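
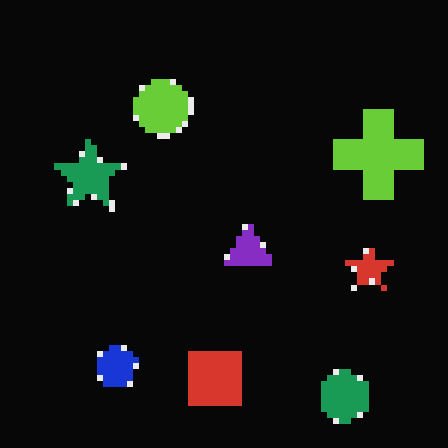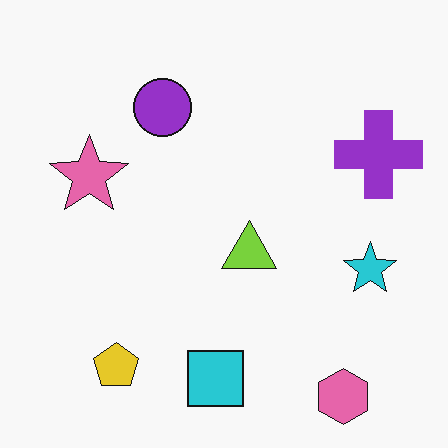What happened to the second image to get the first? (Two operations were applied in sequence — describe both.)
Pixelated into visible square blocks, then color-inverted (negative).

Shapes are reduced to large square blocks; fine edges and outlines are lost — a downscale-then-upscale (mosaic) effect. The light background has become dark and every shape's color is its complement — a photographic negative.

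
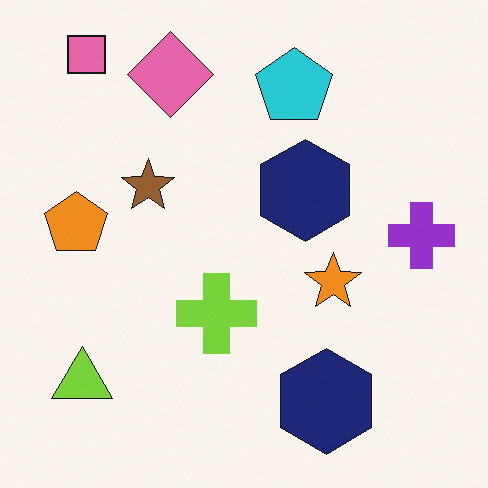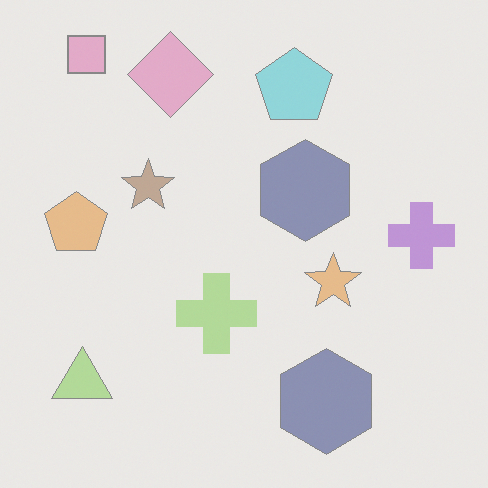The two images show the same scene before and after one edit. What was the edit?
It was given much lower contrast.

Tones are pushed toward mid-grey across the whole image — a global contrast change.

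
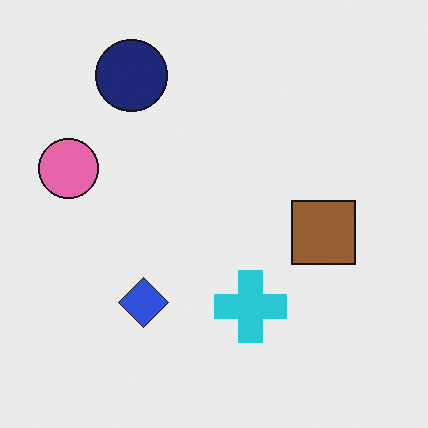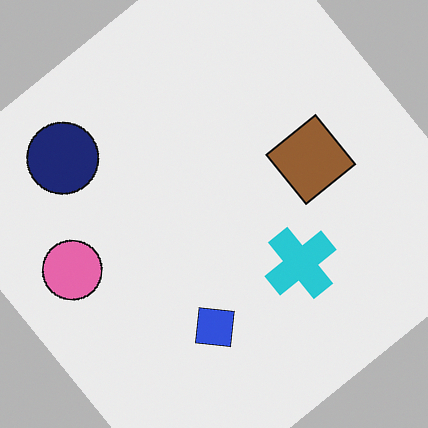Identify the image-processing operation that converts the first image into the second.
It was rotated counter-clockwise by a large amount — several tens of degrees.

Every shape is tilted by the same angle and the image corners show triangular fill wedges — a whole-image rotation by a non-right angle.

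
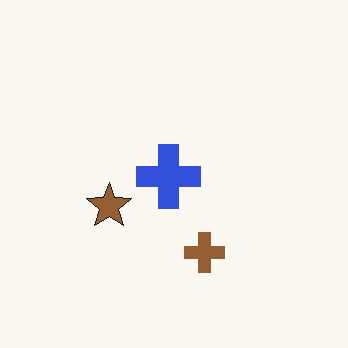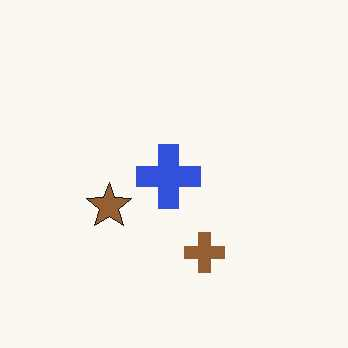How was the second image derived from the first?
The second image is the first given moderate JPEG compression.

Blocky 8×8 compression artifacts appear around shape edges and the flat background shows ringing — characteristic JPEG degradation.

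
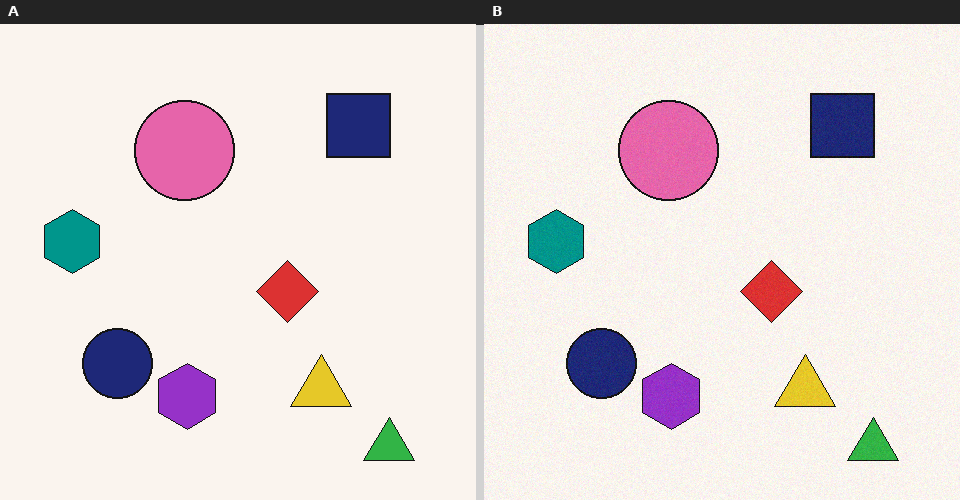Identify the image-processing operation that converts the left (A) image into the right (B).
The right (B) image is the left (A) degraded with subtle gaussian noise.

Random speckle covers the whole image, including the flat background.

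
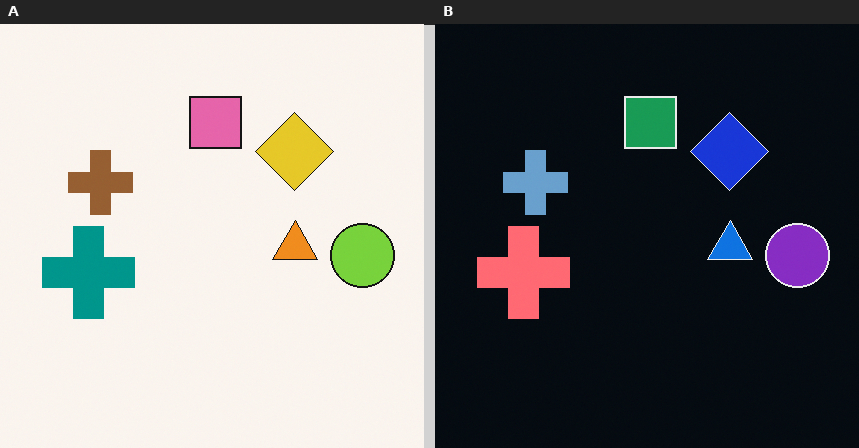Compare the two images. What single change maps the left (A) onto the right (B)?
The right (B) image is the left (A) color-inverted (negative).

The light background has become dark and every shape's color is its complement — a photographic negative.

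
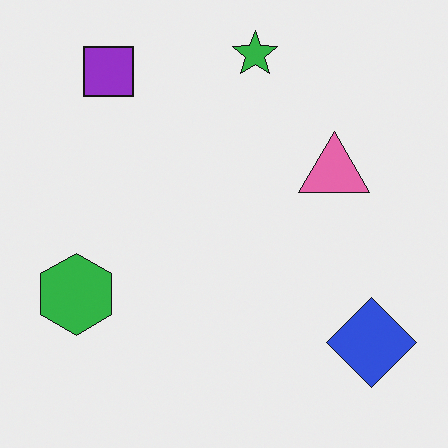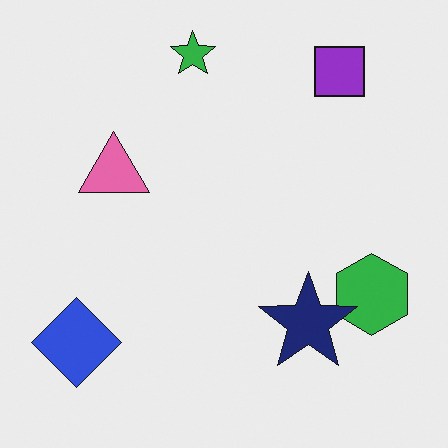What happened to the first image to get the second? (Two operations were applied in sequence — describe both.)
The second image is the first flipped horizontally (left ↔ right), then overlaid with an additional navy star.

The green hexagon is in the left of the first image and the right of the second — shapes on opposite sides of the vertical midline have swapped in a mirror flip. A navy star appears in the second image that is absent from the first.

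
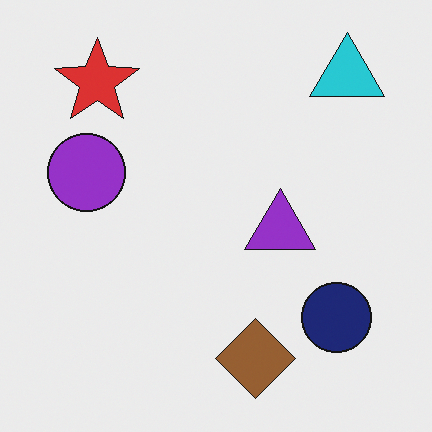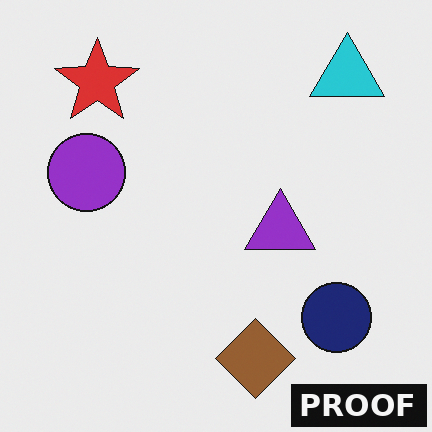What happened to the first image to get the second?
The transformation is: watermarked with the text "PROOF" in the lower-right corner.

A dark label reading "PROOF" appears in the lower-right corner.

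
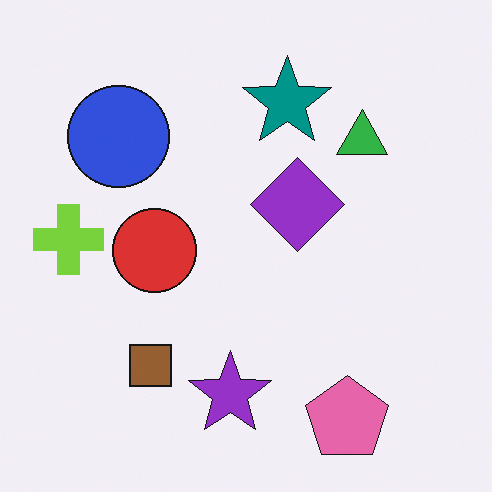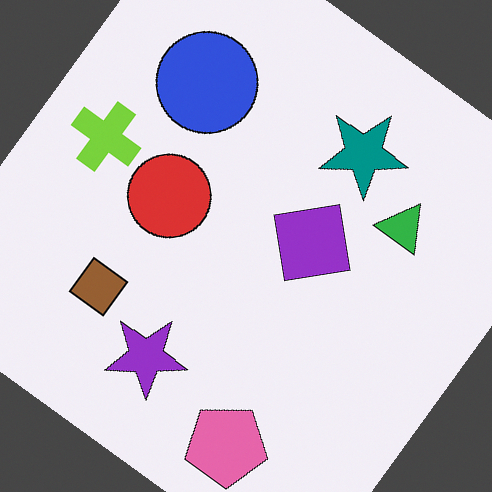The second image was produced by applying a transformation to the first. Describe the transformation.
The second image is the first rotated clockwise by a large amount — several tens of degrees.

Every shape is tilted by the same angle and the image corners show triangular fill wedges — a whole-image rotation by a non-right angle.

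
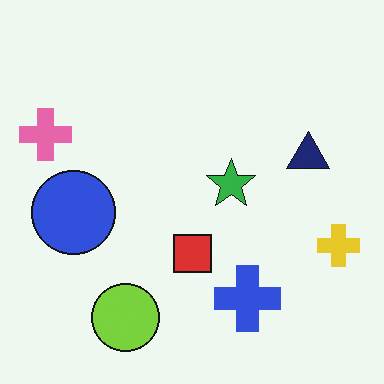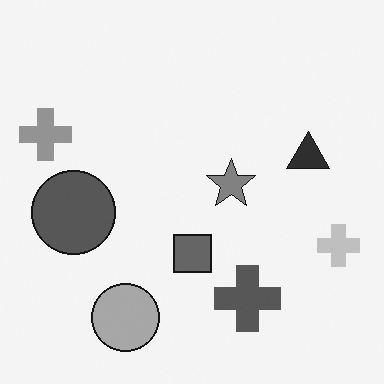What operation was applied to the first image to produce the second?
It was converted to grayscale.

All color is removed — every shape is now a shade of grey.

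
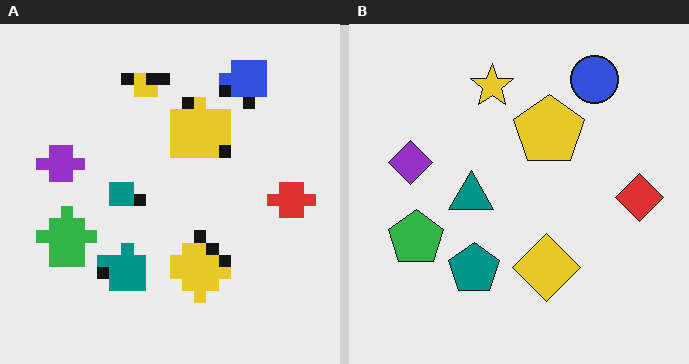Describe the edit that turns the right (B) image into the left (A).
The image was heavily pixelated into large blocks.

Shapes are reduced to large square blocks; fine edges and outlines are lost — a downscale-then-upscale (mosaic) effect.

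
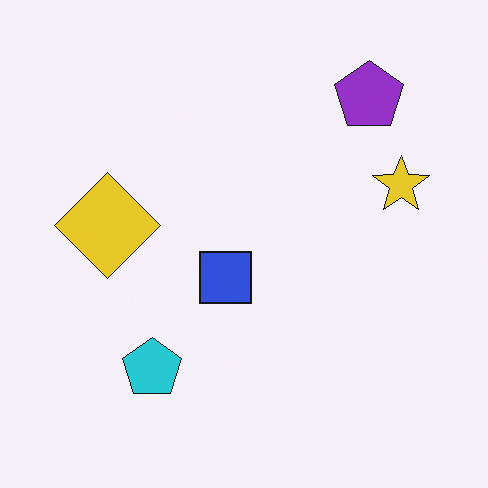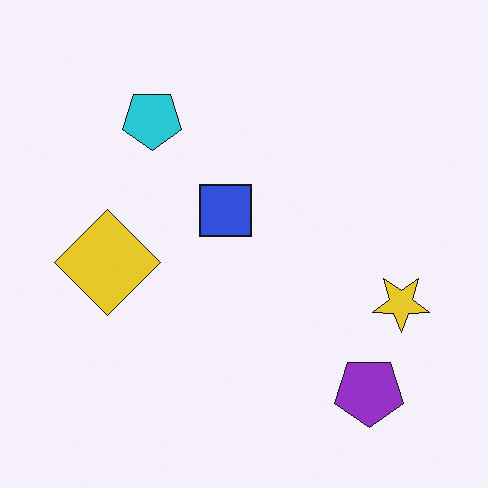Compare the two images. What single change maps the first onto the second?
The image was flipped vertically (top ↔ bottom).

The purple pentagon is in the top-right of the first image and the bottom-right of the second — shapes on opposite sides of the horizontal midline have swapped in a mirror flip.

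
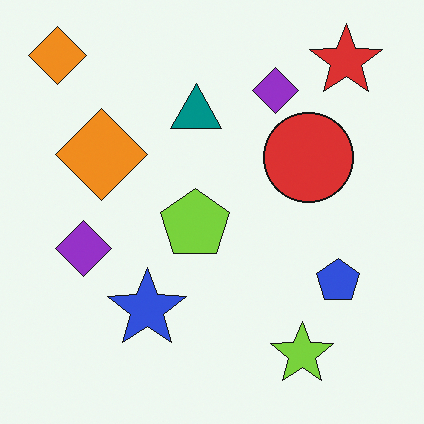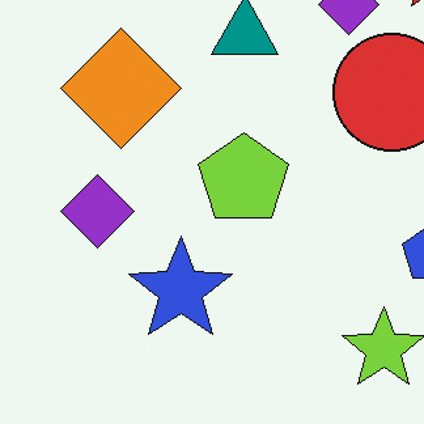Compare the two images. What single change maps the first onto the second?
The image was cropped to a modestly smaller region and rescaled.

The visible shapes are larger and the field of view is narrower; shapes near the original edges may be partly or wholly outside the frame — a crop-and-rescale.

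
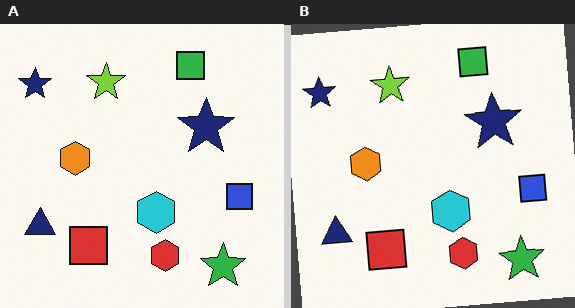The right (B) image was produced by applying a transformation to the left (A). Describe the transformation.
The image was rotated counter-clockwise by a small amount.

Every shape is tilted by the same angle and the image corners show triangular fill wedges — a whole-image rotation by a non-right angle.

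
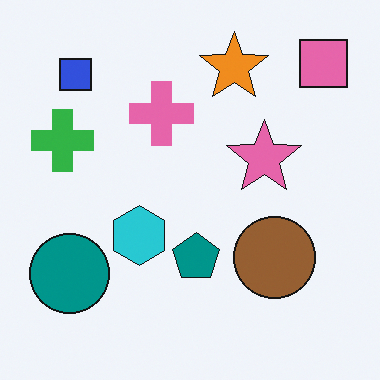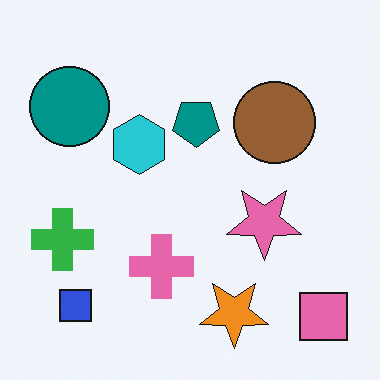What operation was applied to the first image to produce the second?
This is the original image flipped vertically (top ↔ bottom).

The pink square is in the top-right of the first image and the bottom-right of the second — shapes on opposite sides of the horizontal midline have swapped in a mirror flip.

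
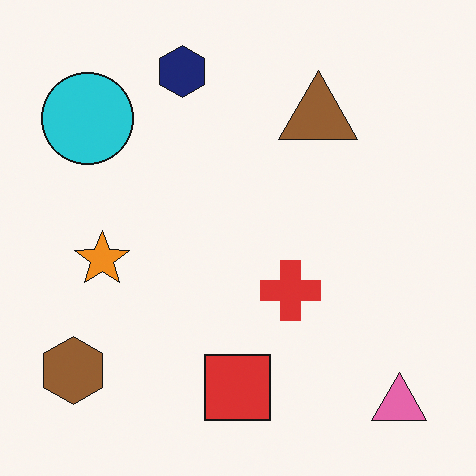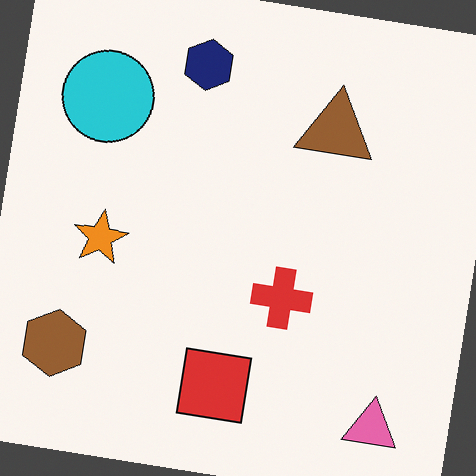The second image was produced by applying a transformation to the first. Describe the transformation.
Rotated clockwise by a small amount.

Every shape is tilted by the same angle and the image corners show triangular fill wedges — a whole-image rotation by a non-right angle.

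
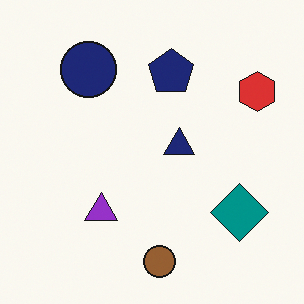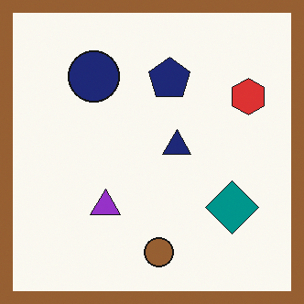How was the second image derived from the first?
This is the original image framed with a brown border.

A solid brown frame runs around the edge of the second image, with the content slightly shrunk inside it.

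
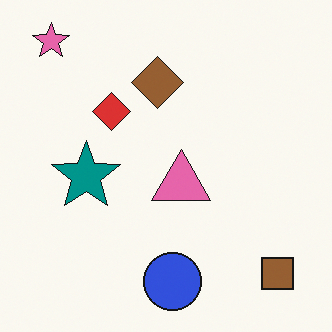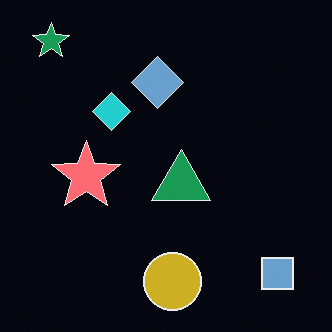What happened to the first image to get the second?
It was color-inverted (negative).

The light background has become dark and every shape's color is its complement — a photographic negative.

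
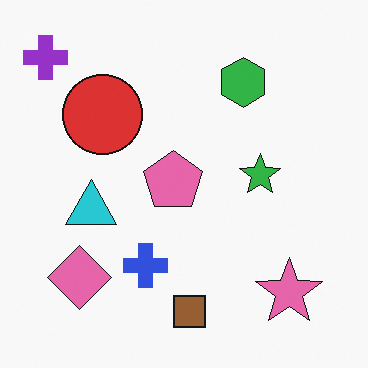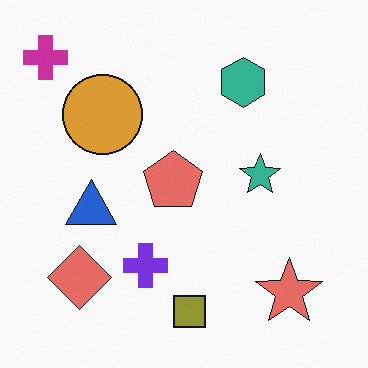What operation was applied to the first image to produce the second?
Hue-shifted slightly.

Every shape's color has rotated by the same amount around the hue wheel — a uniform hue shift.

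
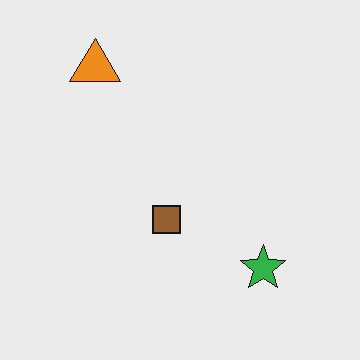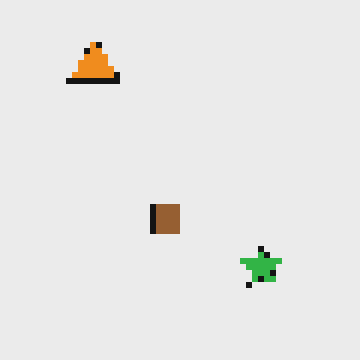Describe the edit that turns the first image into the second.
Pixelated into visible square blocks.

Shapes are reduced to large square blocks; fine edges and outlines are lost — a downscale-then-upscale (mosaic) effect.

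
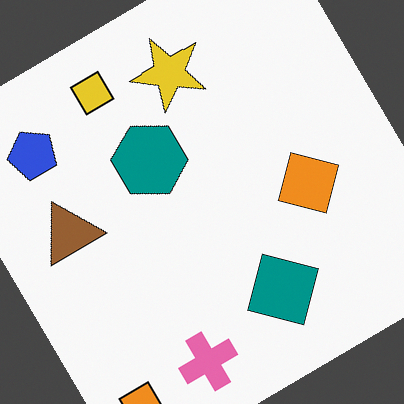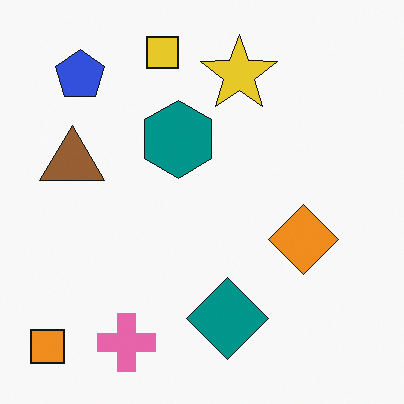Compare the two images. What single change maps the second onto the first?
The first image is the second rotated counter-clockwise by a large amount — several tens of degrees.

Every shape is tilted by the same angle and the image corners show triangular fill wedges — a whole-image rotation by a non-right angle.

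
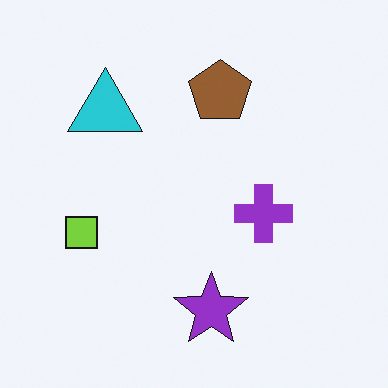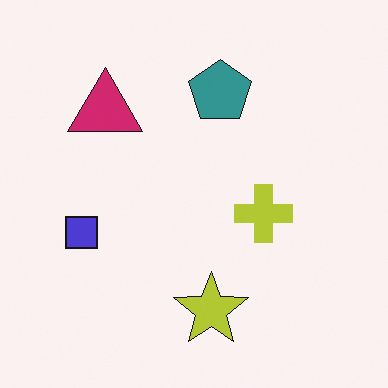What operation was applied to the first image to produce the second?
The transformation is: hue-shifted by a moderate amount.

Every shape's color has rotated by the same amount around the hue wheel — a uniform hue shift.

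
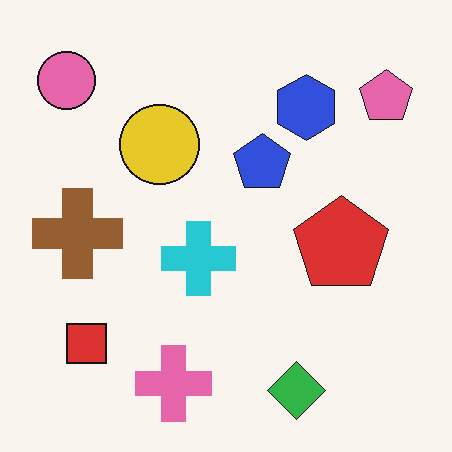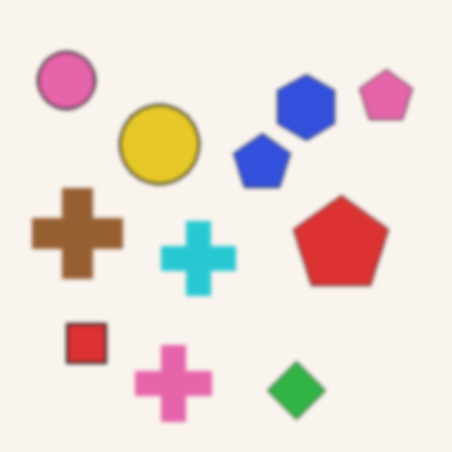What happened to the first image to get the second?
It was lightly blurred.

Shape edges and outlines are uniformly softened across the whole image.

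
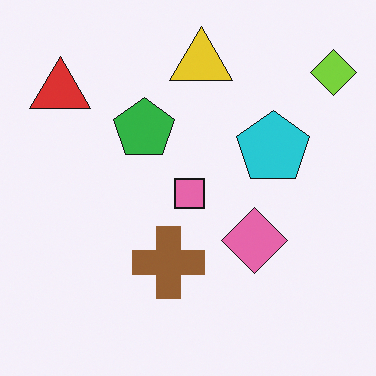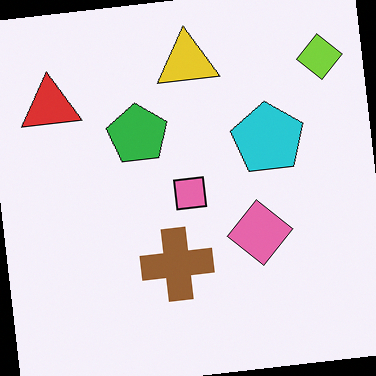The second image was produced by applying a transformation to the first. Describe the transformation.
Rotated counter-clockwise by a small amount.

Every shape is tilted by the same angle and the image corners show triangular fill wedges — a whole-image rotation by a non-right angle.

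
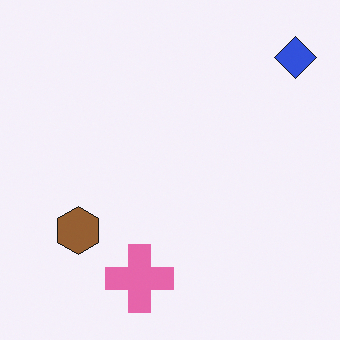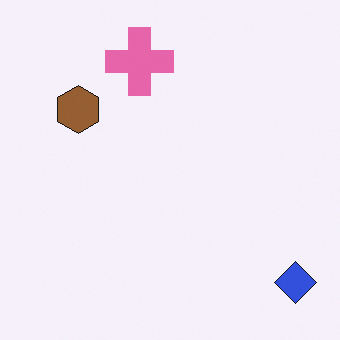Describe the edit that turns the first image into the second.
The transformation is: flipped vertically (top ↔ bottom).

The blue diamond is in the top-right of the first image and the bottom-right of the second — shapes on opposite sides of the horizontal midline have swapped in a mirror flip.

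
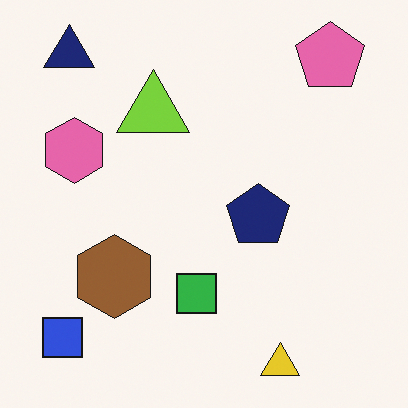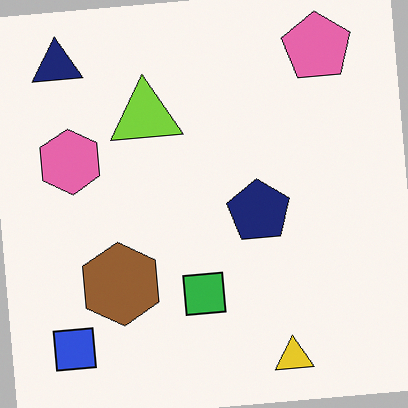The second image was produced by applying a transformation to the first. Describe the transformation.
It was rotated counter-clockwise by a few degrees.

Every shape is tilted by the same angle and the image corners show triangular fill wedges — a whole-image rotation by a non-right angle.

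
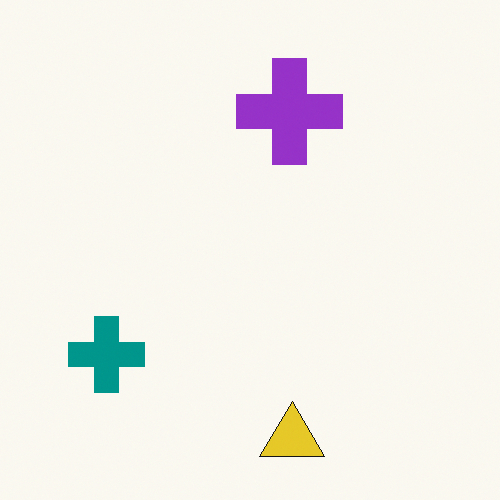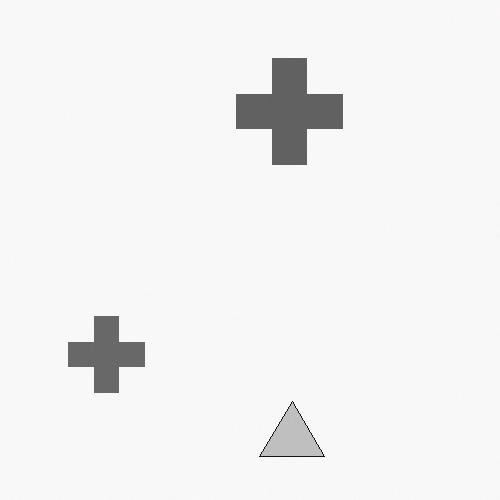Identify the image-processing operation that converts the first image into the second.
The transformation is: converted to grayscale.

All color is removed — every shape is now a shade of grey.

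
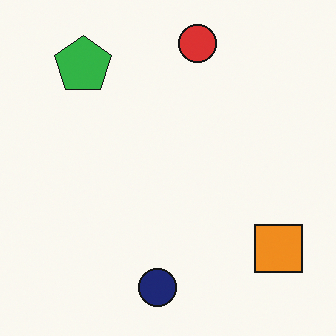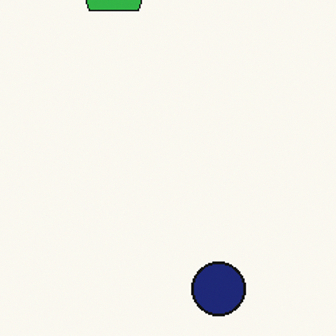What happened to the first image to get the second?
Cropped slightly and scaled back up.

The visible shapes are larger and the field of view is narrower; shapes near the original edges may be partly or wholly outside the frame — a crop-and-rescale.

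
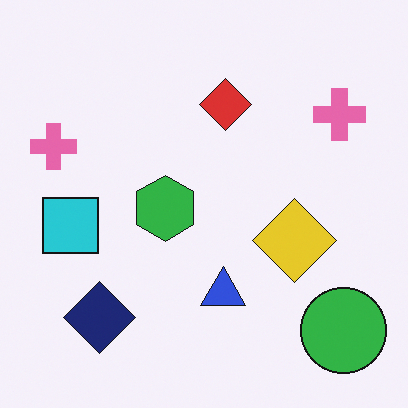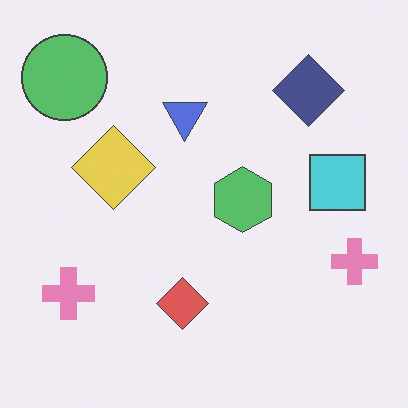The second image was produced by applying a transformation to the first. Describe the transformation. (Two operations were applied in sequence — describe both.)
The second image is the first rotated 180°, then given slightly reduced contrast.

The green circle sits in the bottom-right of the first image and the top-left of the second — consistent with a whole-image 180° rotation. Tones are pushed toward mid-grey across the whole image — a global contrast change.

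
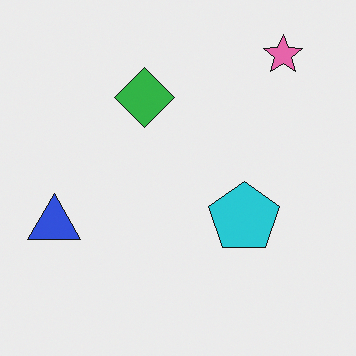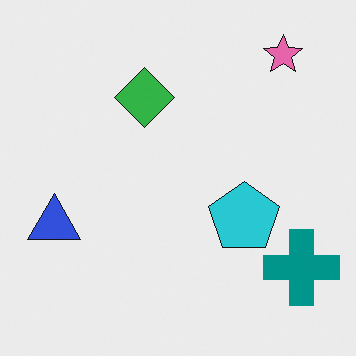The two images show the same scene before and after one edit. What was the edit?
The image was overlaid with an additional teal cross.

A teal cross appears in the second image that is absent from the first.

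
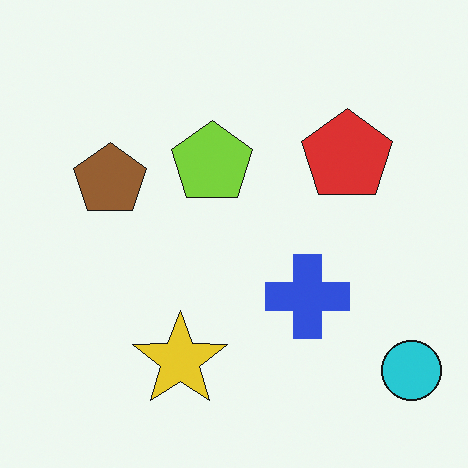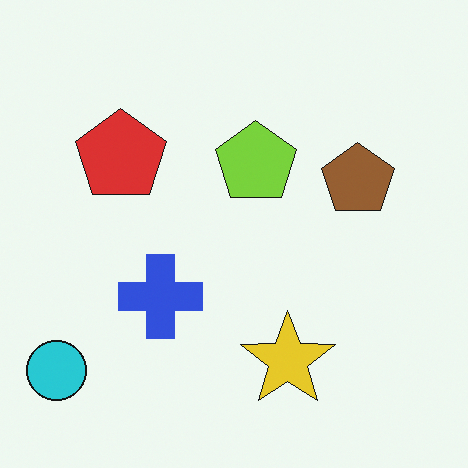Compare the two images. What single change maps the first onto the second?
The image was flipped horizontally (left ↔ right).

The cyan circle is in the bottom-right of the first image and the bottom-left of the second — shapes on opposite sides of the vertical midline have swapped in a mirror flip.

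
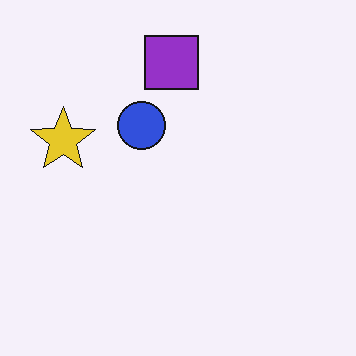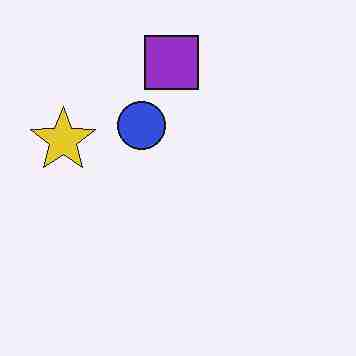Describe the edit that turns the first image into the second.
The second image is the first heavily JPEG-compressed with obvious blocking artifacts.

Blocky 8×8 compression artifacts appear around shape edges and the flat background shows ringing — characteristic JPEG degradation.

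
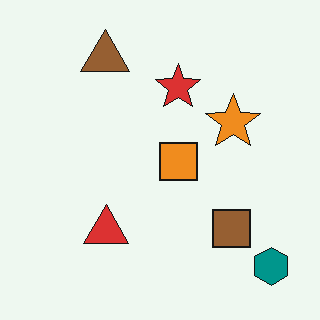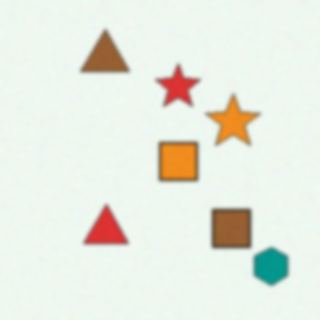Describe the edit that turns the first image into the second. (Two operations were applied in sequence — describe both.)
It was degraded with a light layer of grain, then slightly softened.

Random speckle covers the whole image, including the flat background. Shape edges and outlines are uniformly softened across the whole image.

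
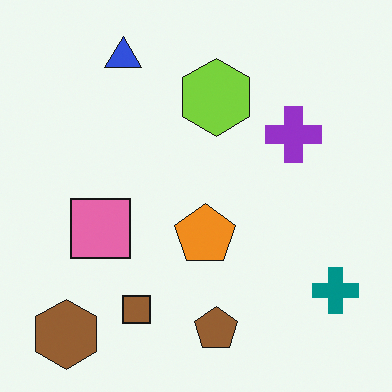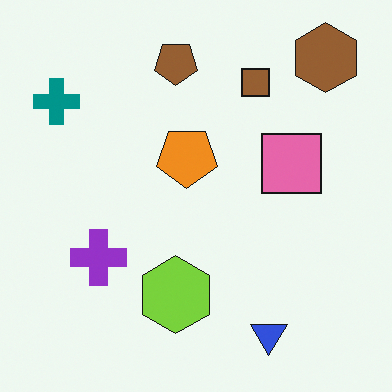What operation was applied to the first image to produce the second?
This is the original image rotated 180°.

The brown hexagon sits in the bottom-left of the first image and the top-right of the second — consistent with a whole-image 180° rotation.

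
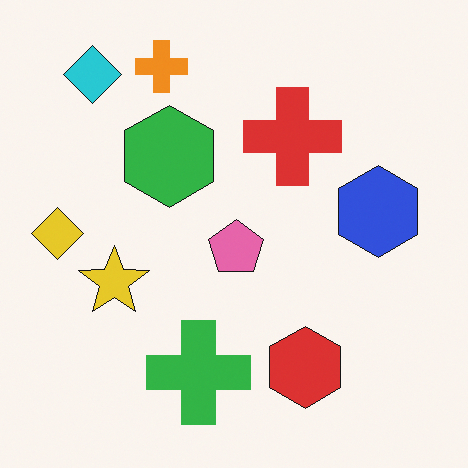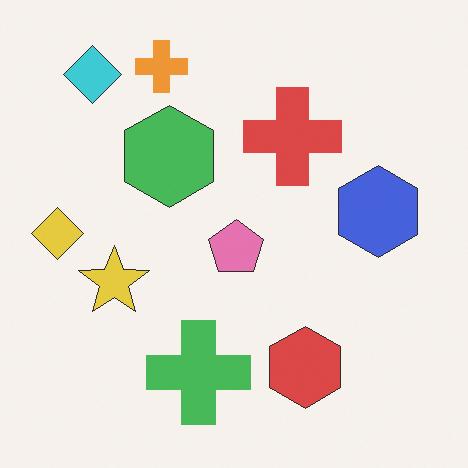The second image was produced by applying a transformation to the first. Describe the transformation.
This is the original image given slightly reduced contrast.

Tones are pushed toward mid-grey across the whole image — a global contrast change.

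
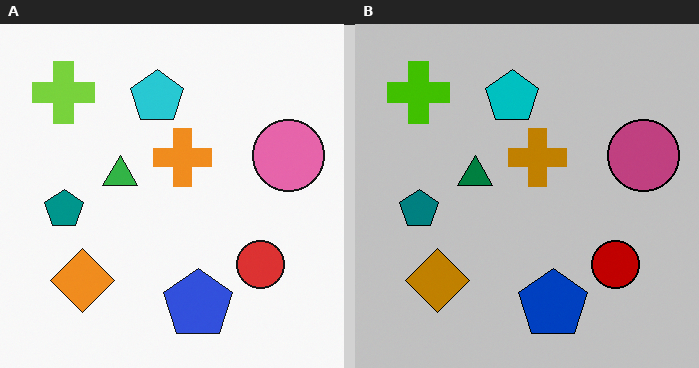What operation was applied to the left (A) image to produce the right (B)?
This is the original image aggressively posterized.

Each flat color has snapped to a coarser quantized level — most visibly, the near-white background has dropped to a flat grey.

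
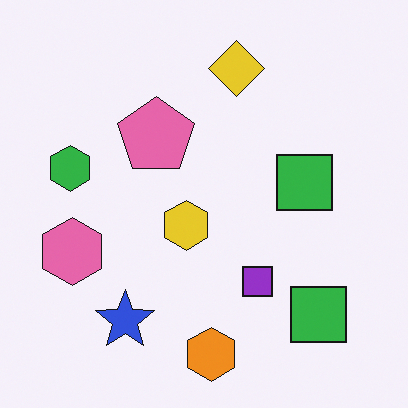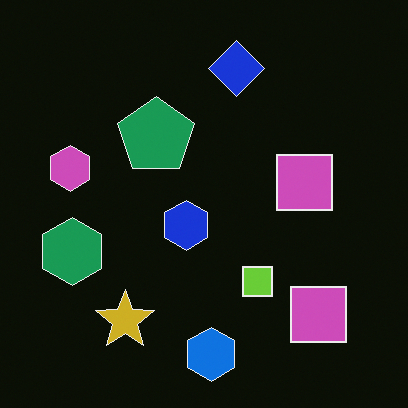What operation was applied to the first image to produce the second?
It was color-inverted (negative).

The light background has become dark and every shape's color is its complement — a photographic negative.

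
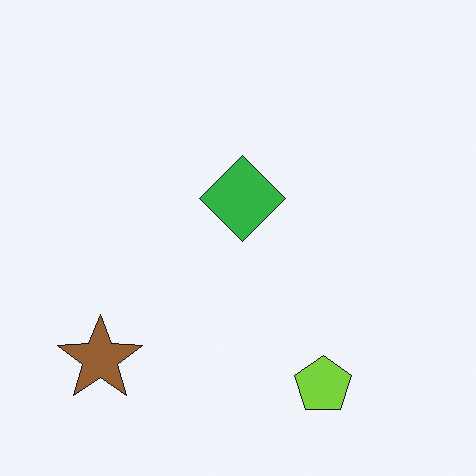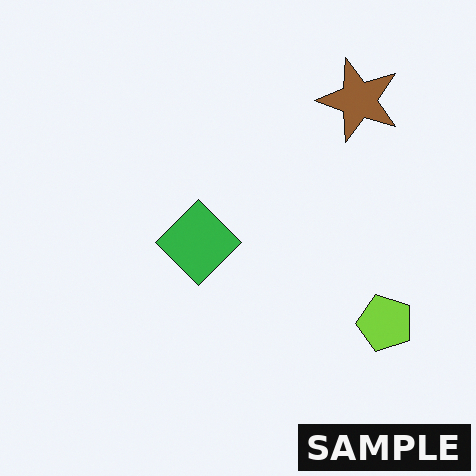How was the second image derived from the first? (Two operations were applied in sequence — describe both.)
The image was transposed (reflected across the top-left ↔ bottom-right diagonal), then watermarked with the text "SAMPLE" in the lower-right corner.

Shapes have swapped their row and column positions — what was in the top-right is now in the bottom-left — a diagonal reflection. A dark label reading "SAMPLE" appears in the lower-right corner.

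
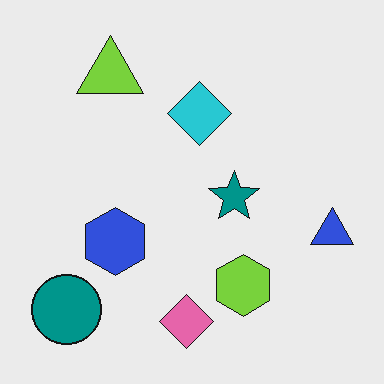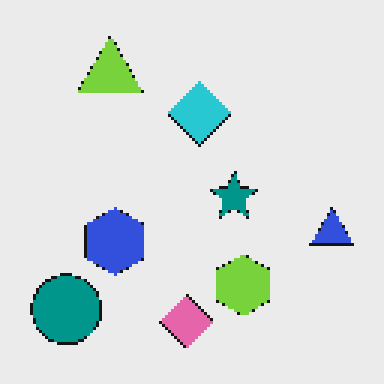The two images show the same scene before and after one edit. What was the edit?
The transformation is: mildly pixelated.

Shapes are reduced to large square blocks; fine edges and outlines are lost — a downscale-then-upscale (mosaic) effect.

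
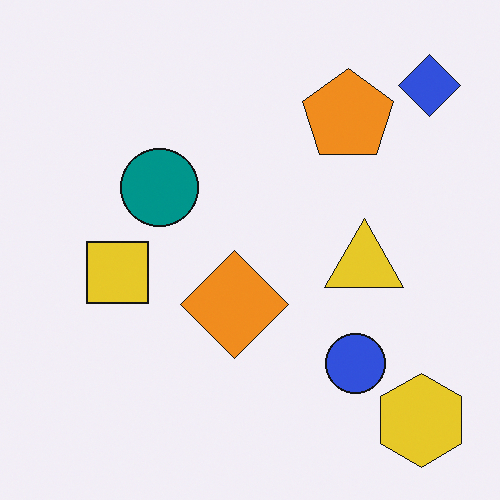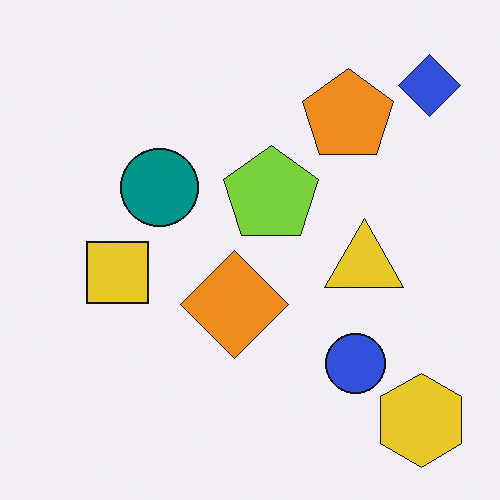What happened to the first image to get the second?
The second image is the first overlaid with an additional lime pentagon.

A lime pentagon appears in the second image that is absent from the first.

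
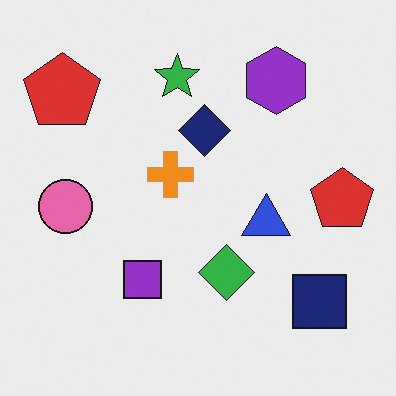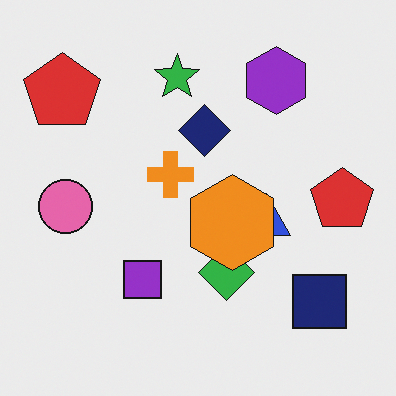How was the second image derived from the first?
Overlaid with an additional orange hexagon.

An orange hexagon appears in the second image that is absent from the first.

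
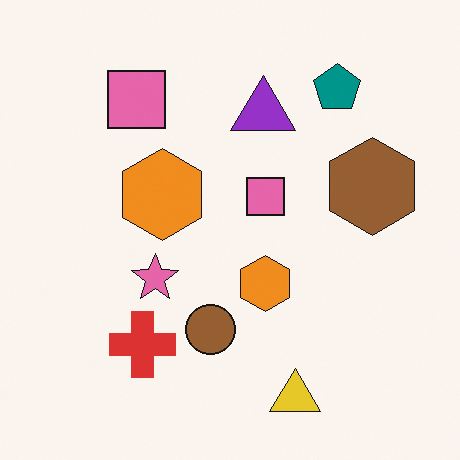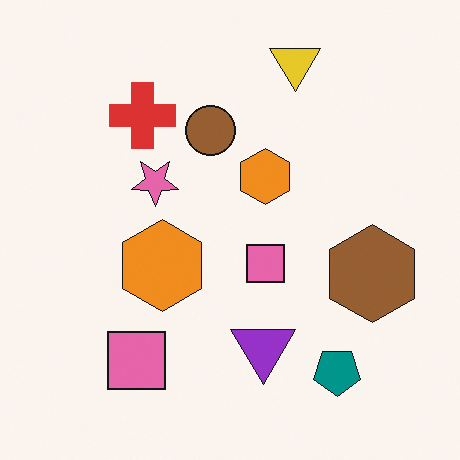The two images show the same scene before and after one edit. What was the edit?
Flipped vertically (top ↔ bottom).

The yellow triangle is in the bottom of the first image and the top of the second — shapes on opposite sides of the horizontal midline have swapped in a mirror flip.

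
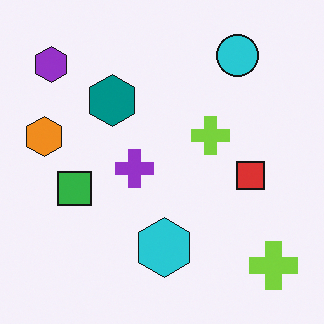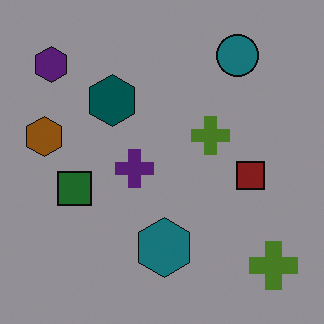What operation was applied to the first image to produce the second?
It was noticeably darkened.

Every pixel — background and shapes alike — is uniformly darkened.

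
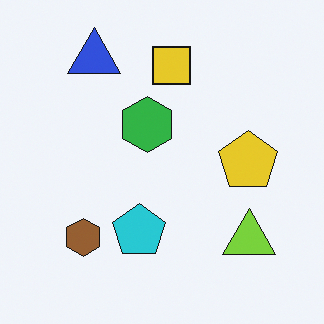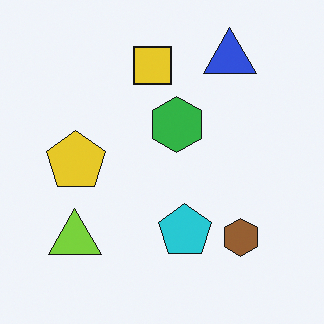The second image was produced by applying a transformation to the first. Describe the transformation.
The transformation is: flipped horizontally (left ↔ right).

The lime triangle is in the bottom-right of the first image and the bottom-left of the second — shapes on opposite sides of the vertical midline have swapped in a mirror flip.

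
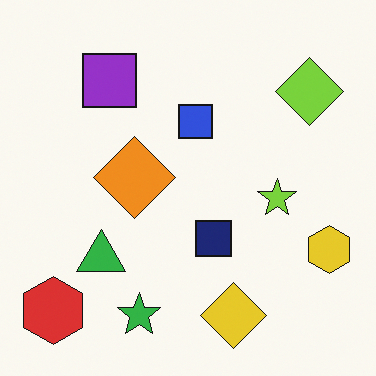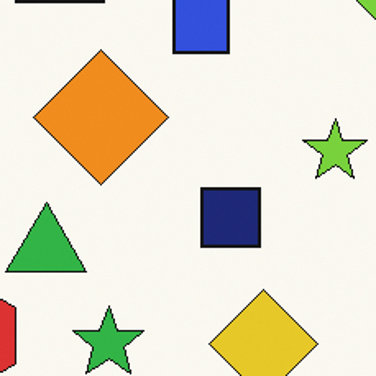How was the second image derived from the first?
The image was cropped to a noticeably smaller region and rescaled.

The visible shapes are larger and the field of view is narrower; shapes near the original edges may be partly or wholly outside the frame — a crop-and-rescale.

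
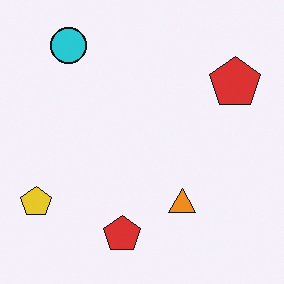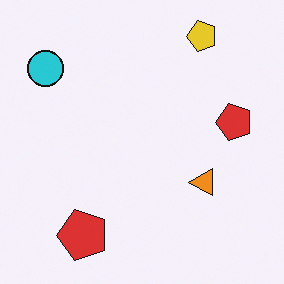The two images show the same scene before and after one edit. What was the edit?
Transposed (reflected across the top-left ↔ bottom-right diagonal).

Shapes have swapped their row and column positions — what was in the top-right is now in the bottom-left — a diagonal reflection.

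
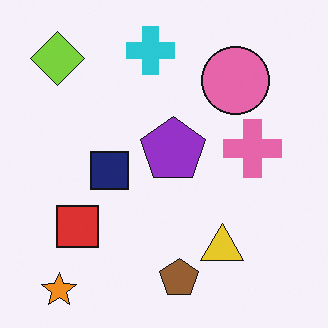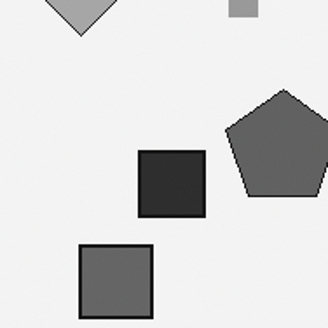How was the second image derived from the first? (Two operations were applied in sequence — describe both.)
This is the original image cropped to a noticeably smaller region and rescaled, then converted to grayscale.

The visible shapes are larger and the field of view is narrower; shapes near the original edges may be partly or wholly outside the frame — a crop-and-rescale. All color is removed — every shape is now a shade of grey.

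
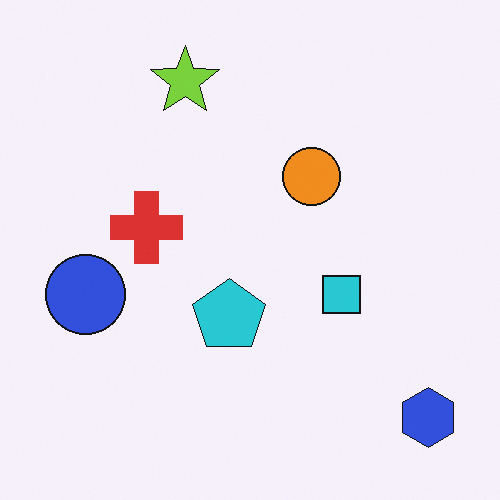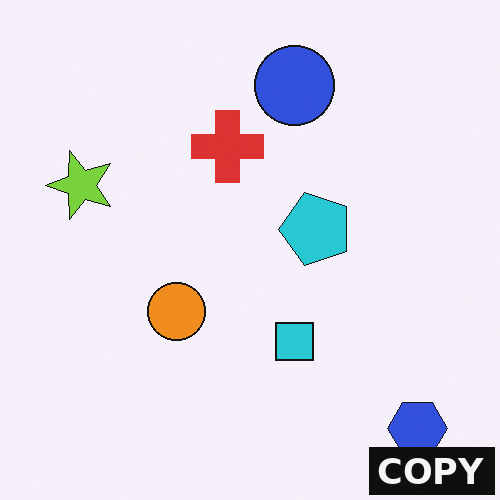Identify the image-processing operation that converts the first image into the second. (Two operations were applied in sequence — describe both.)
This is the original image transposed (reflected across the top-left ↔ bottom-right diagonal), then watermarked with the text "COPY" in the lower-right corner.

Shapes have swapped their row and column positions — what was in the top-right is now in the bottom-left — a diagonal reflection. A dark label reading "COPY" appears in the lower-right corner.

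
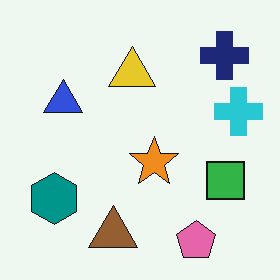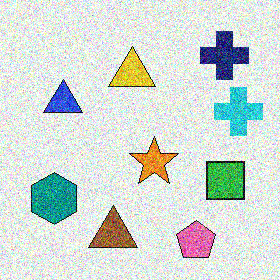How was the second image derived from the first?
Degraded with heavy additive noise.

Random speckle covers the whole image, including the flat background.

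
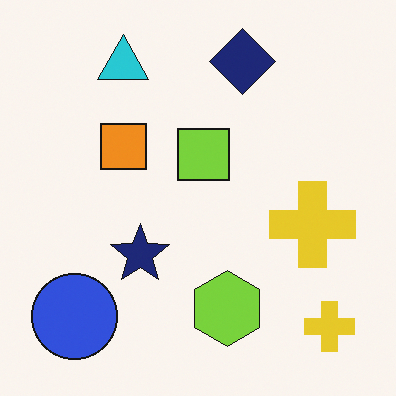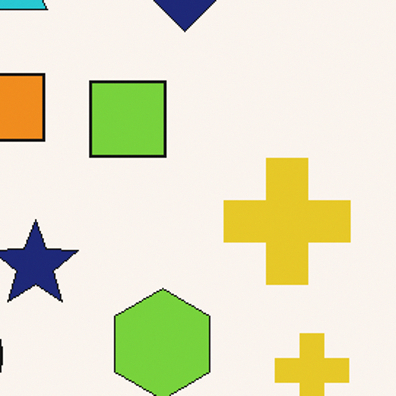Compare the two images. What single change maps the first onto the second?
Cropped slightly and scaled back up.

The visible shapes are larger and the field of view is narrower; shapes near the original edges may be partly or wholly outside the frame — a crop-and-rescale.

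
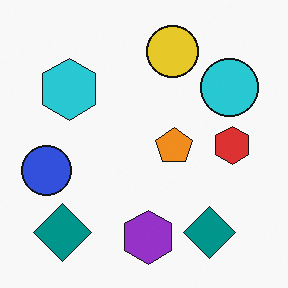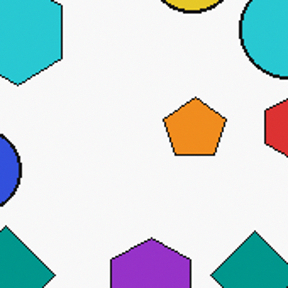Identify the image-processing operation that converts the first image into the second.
It was cropped tightly and scaled back up.

The visible shapes are larger and the field of view is narrower; shapes near the original edges may be partly or wholly outside the frame — a crop-and-rescale.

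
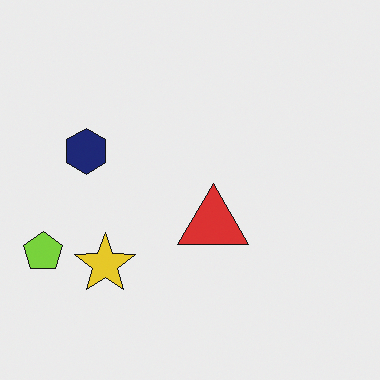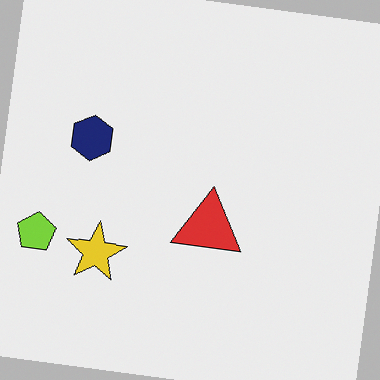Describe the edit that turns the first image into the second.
Rotated clockwise by a slight angle.

Every shape is tilted by the same angle and the image corners show triangular fill wedges — a whole-image rotation by a non-right angle.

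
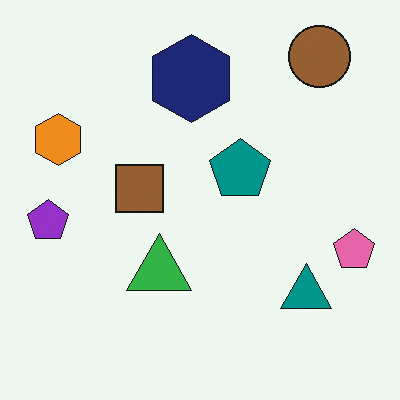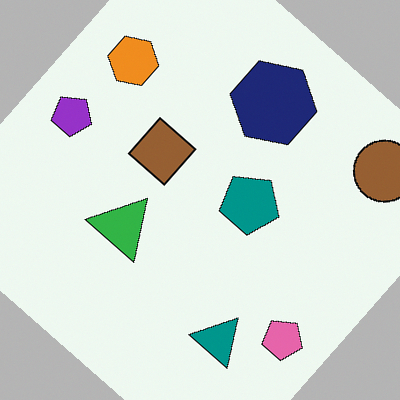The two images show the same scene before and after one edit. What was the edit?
The second image is the first rotated clockwise by a large amount — several tens of degrees.

Every shape is tilted by the same angle and the image corners show triangular fill wedges — a whole-image rotation by a non-right angle.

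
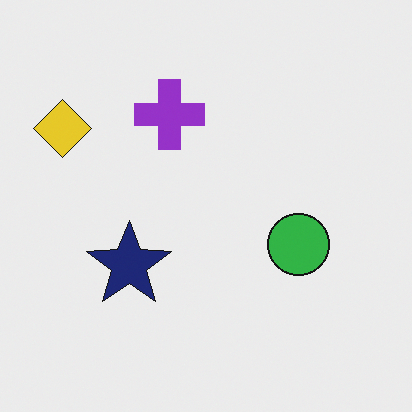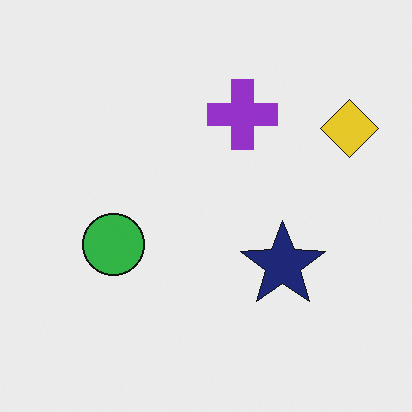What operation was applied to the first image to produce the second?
This is the original image flipped horizontally (left ↔ right).

The yellow diamond is in the top-left of the first image and the top-right of the second — shapes on opposite sides of the vertical midline have swapped in a mirror flip.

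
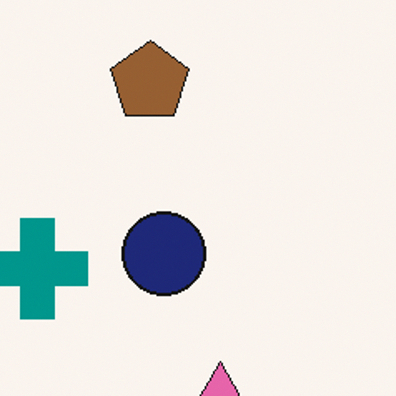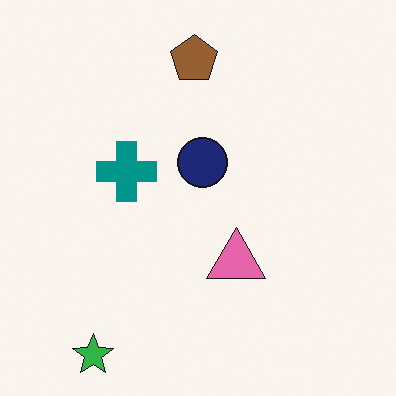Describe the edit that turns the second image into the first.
It was cropped to a noticeably smaller region and rescaled.

The visible shapes are larger and the field of view is narrower; shapes near the original edges may be partly or wholly outside the frame — a crop-and-rescale.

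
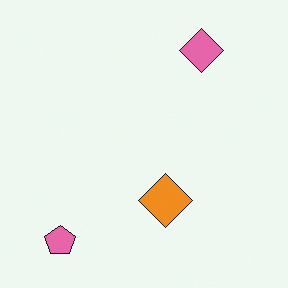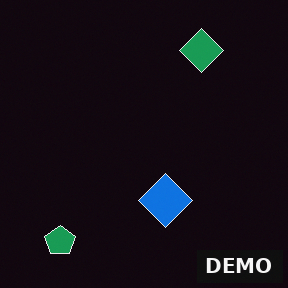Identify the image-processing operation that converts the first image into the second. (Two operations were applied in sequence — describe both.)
The image was color-inverted (negative), then watermarked with the text "DEMO" in the lower-right corner.

The light background has become dark and every shape's color is its complement — a photographic negative. A dark label reading "DEMO" appears in the lower-right corner.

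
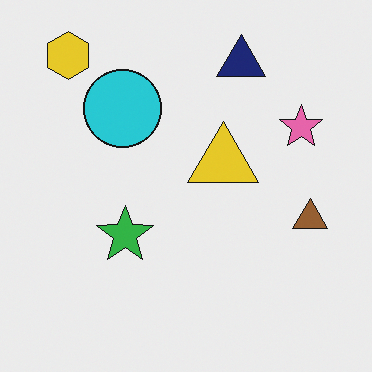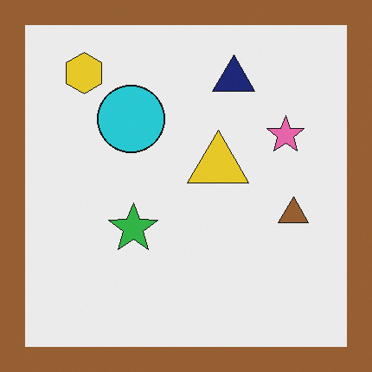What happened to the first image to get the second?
The image was framed with a brown border.

A solid brown frame runs around the edge of the second image, with the content slightly shrunk inside it.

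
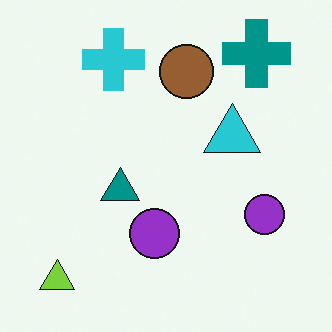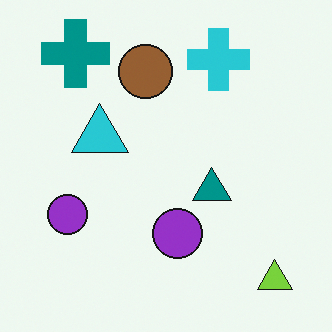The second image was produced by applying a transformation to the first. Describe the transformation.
Flipped horizontally (left ↔ right).

The lime triangle is in the bottom-left of the first image and the bottom-right of the second — shapes on opposite sides of the vertical midline have swapped in a mirror flip.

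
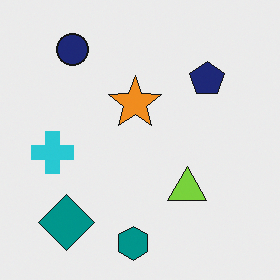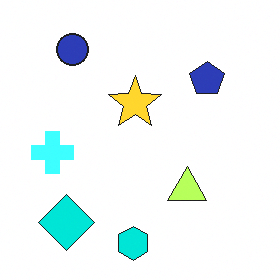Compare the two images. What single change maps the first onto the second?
The transformation is: brightened a lot.

Every pixel — background and shapes alike — is uniformly brightened.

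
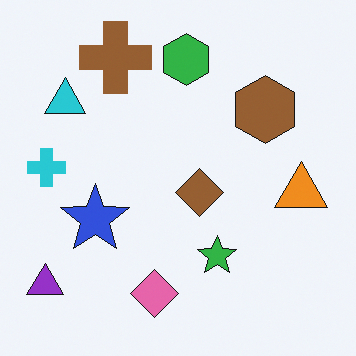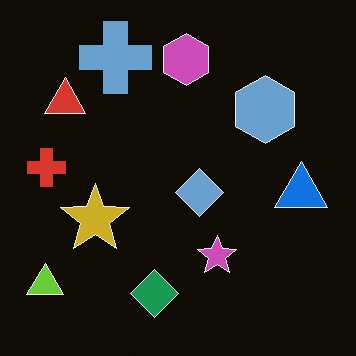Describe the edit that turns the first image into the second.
The image was color-inverted (negative).

The light background has become dark and every shape's color is its complement — a photographic negative.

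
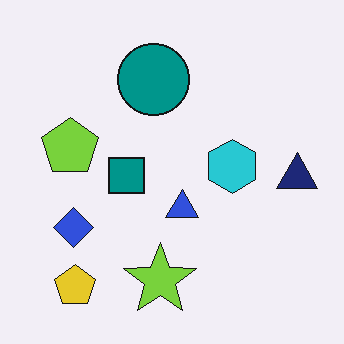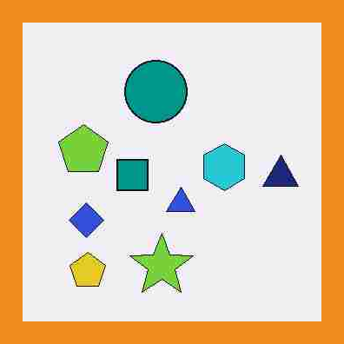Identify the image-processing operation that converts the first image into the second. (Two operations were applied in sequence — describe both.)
This is the original image heavily JPEG-compressed with obvious blocking artifacts, then framed with a orange border.

Blocky 8×8 compression artifacts appear around shape edges and the flat background shows ringing — characteristic JPEG degradation. A solid orange frame runs around the edge of the second image, with the content slightly shrunk inside it.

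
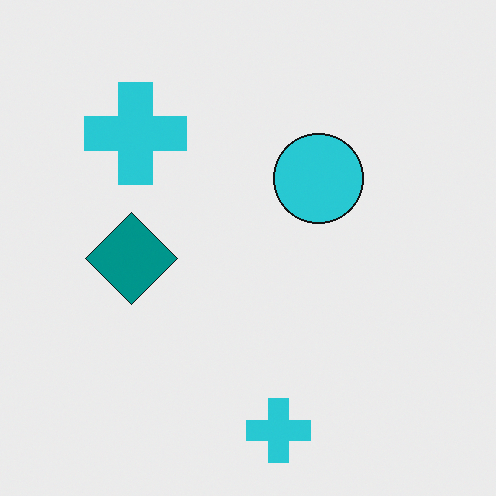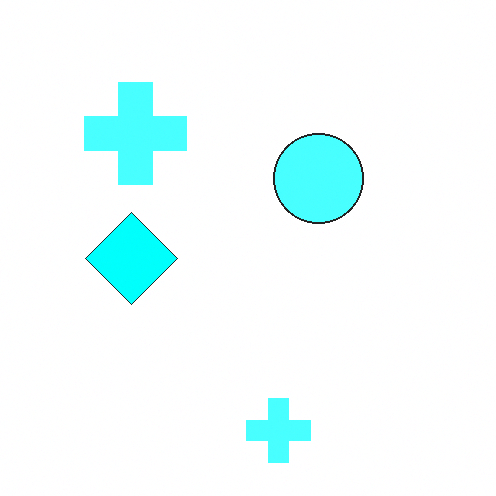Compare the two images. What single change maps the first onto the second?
The second image is the first substantially brightened.

Every pixel — background and shapes alike — is uniformly brightened.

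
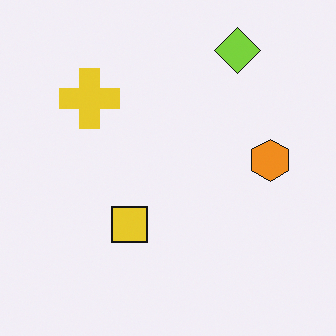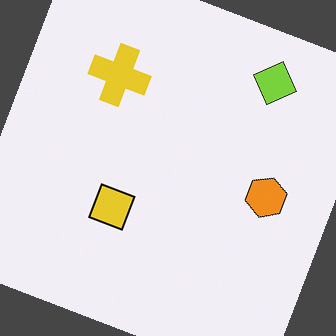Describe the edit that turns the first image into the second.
The transformation is: rotated clockwise by a moderate amount.

Every shape is tilted by the same angle and the image corners show triangular fill wedges — a whole-image rotation by a non-right angle.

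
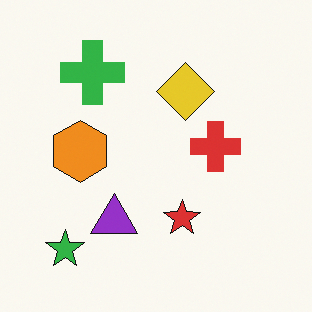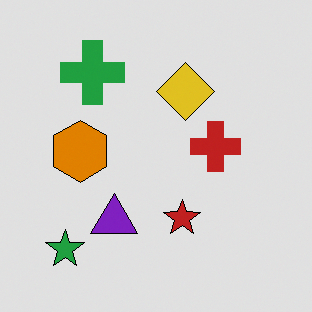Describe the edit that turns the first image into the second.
Posterized to a reduced palette.

Each flat color has snapped to a coarser quantized level — most visibly, the near-white background has dropped to a flat grey.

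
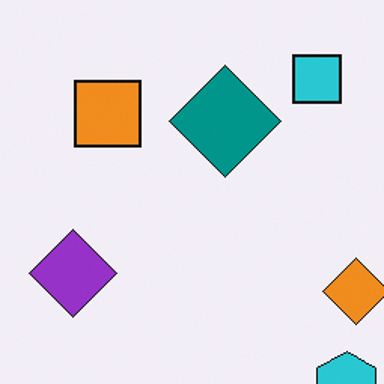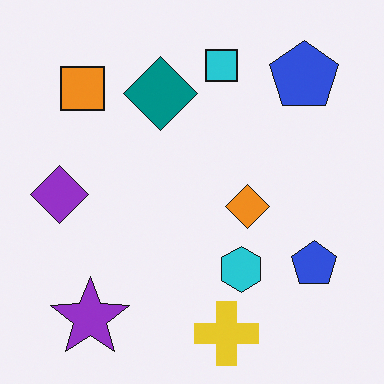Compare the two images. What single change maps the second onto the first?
The transformation is: cropped slightly and scaled back up.

The visible shapes are larger and the field of view is narrower; shapes near the original edges may be partly or wholly outside the frame — a crop-and-rescale.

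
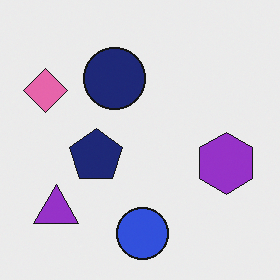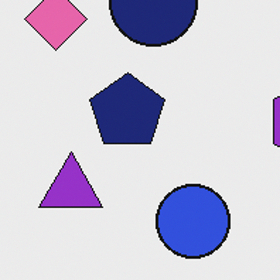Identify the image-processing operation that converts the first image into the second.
The image was cropped slightly and scaled back up.

The visible shapes are larger and the field of view is narrower; shapes near the original edges may be partly or wholly outside the frame — a crop-and-rescale.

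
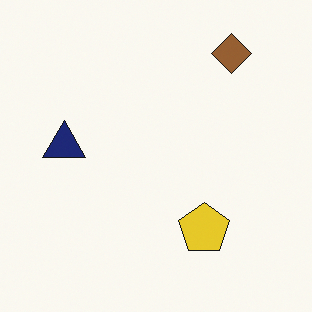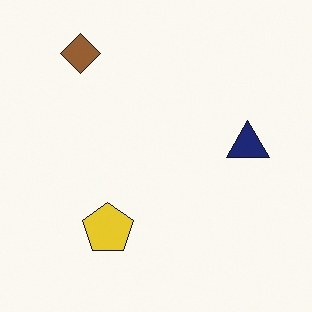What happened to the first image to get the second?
Flipped horizontally (left ↔ right).

The navy triangle is in the left of the first image and the right of the second — shapes on opposite sides of the vertical midline have swapped in a mirror flip.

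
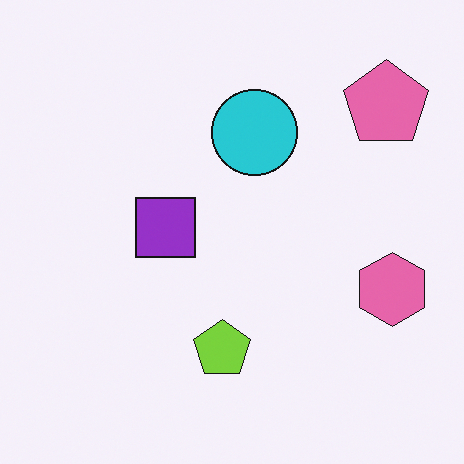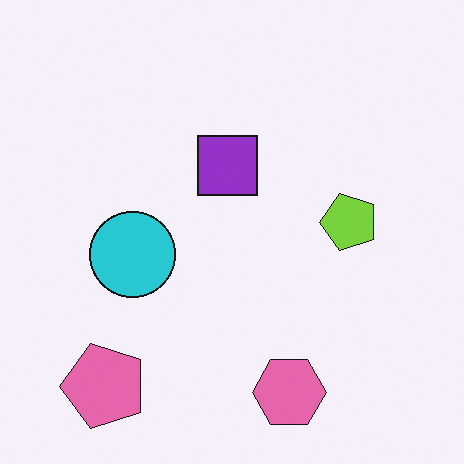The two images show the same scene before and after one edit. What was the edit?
The transformation is: transposed (reflected across the top-left ↔ bottom-right diagonal).

Shapes have swapped their row and column positions — what was in the top-right is now in the bottom-left — a diagonal reflection.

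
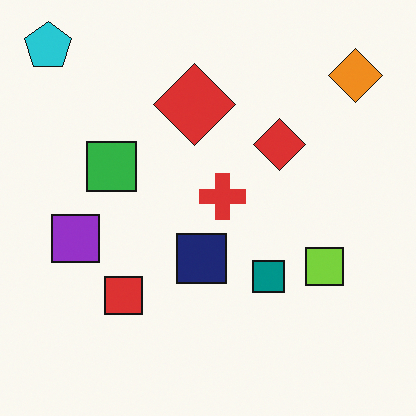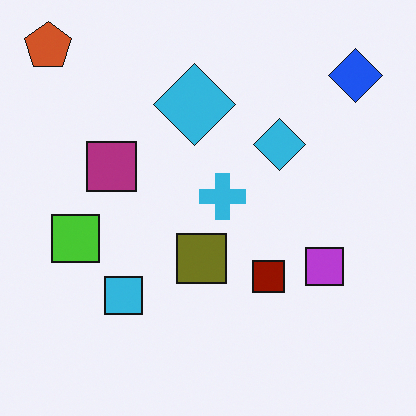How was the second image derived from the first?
This is the original image hue-shifted through roughly half the color wheel.

Every shape's color has rotated by the same amount around the hue wheel — a uniform hue shift.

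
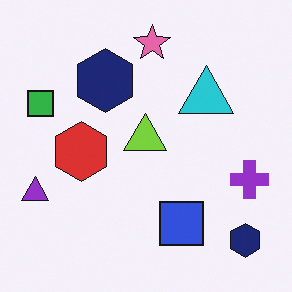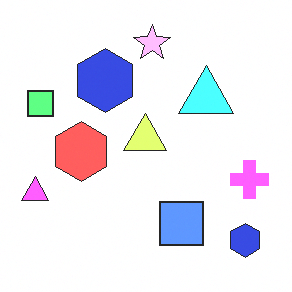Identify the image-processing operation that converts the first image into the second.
The image was noticeably brightened.

Every pixel — background and shapes alike — is uniformly brightened.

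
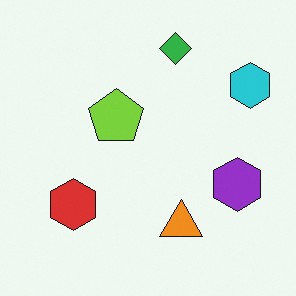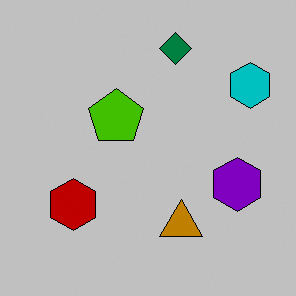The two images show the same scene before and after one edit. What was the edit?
The image was aggressively posterized.

Each flat color has snapped to a coarser quantized level — most visibly, the near-white background has dropped to a flat grey.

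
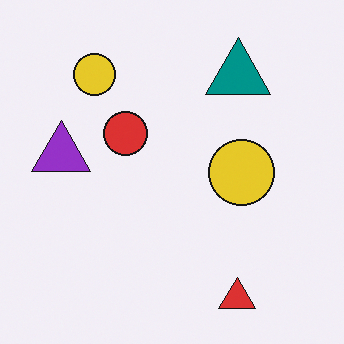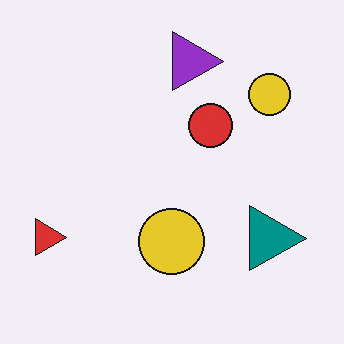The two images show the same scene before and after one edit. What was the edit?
This is the original image rotated 90° clockwise.

The red triangle sits in the bottom-right of the first image and the bottom-left of the second — consistent with a whole-image 90° clockwise rotation.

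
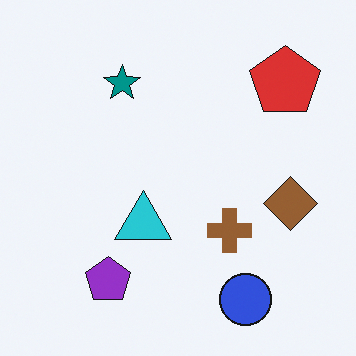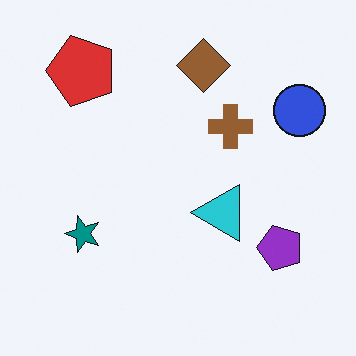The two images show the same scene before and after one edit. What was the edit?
The second image is the first rotated 90° counter-clockwise.

The red pentagon sits in the top-right of the first image and the top-left of the second — consistent with a whole-image 90° counter-clockwise rotation.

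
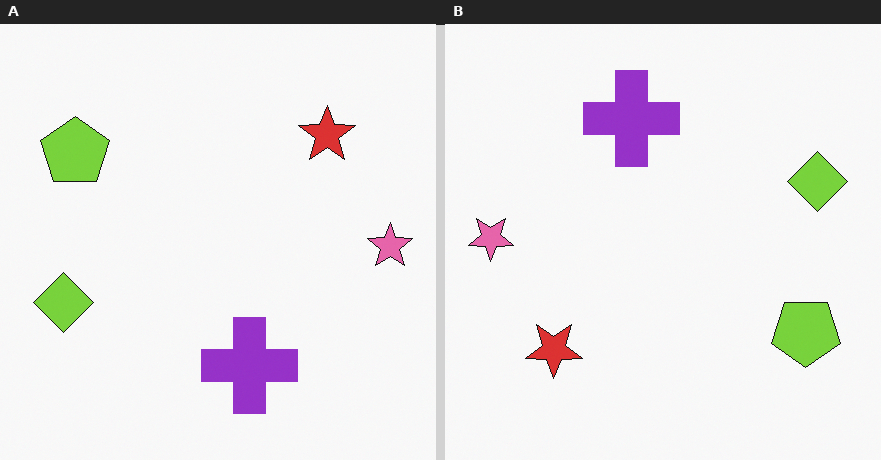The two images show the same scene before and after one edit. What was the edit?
It was rotated 180°.

The pink star sits in the right of the left (A) image and the left of the right (B) — consistent with a whole-image 180° rotation.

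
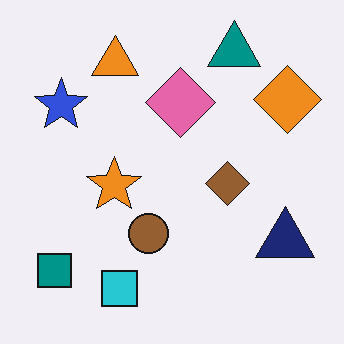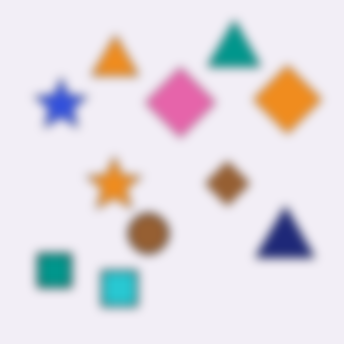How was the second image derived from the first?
The transformation is: heavily blurred.

Shape edges and outlines are uniformly softened across the whole image.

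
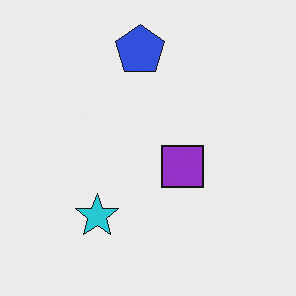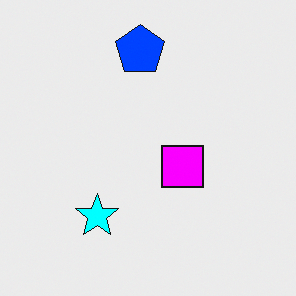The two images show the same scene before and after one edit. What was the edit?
It was heavily oversaturated.

All colors are more vivid — a global saturation change.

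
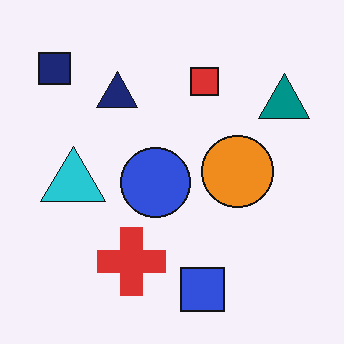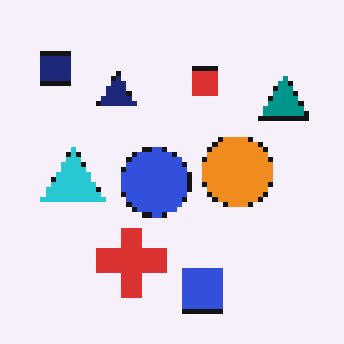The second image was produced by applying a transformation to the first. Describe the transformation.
The transformation is: lightly pixelated (a mild mosaic effect).

Shapes are reduced to large square blocks; fine edges and outlines are lost — a downscale-then-upscale (mosaic) effect.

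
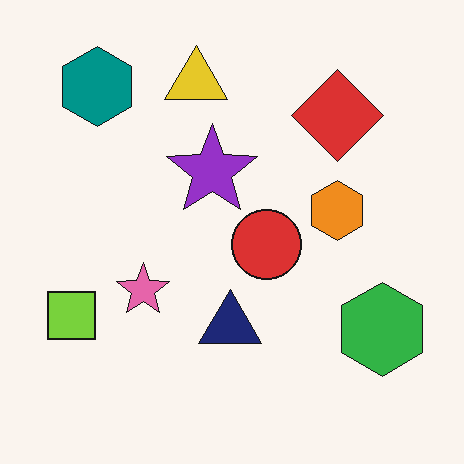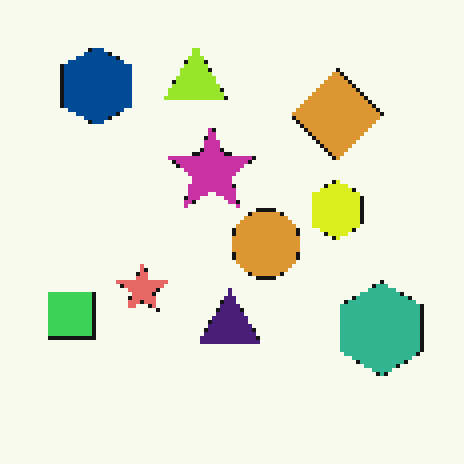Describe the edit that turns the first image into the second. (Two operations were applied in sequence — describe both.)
The second image is the first hue-shifted slightly, then lightly pixelated (a mild mosaic effect).

Every shape's color has rotated by the same amount around the hue wheel — a uniform hue shift. Shapes are reduced to large square blocks; fine edges and outlines are lost — a downscale-then-upscale (mosaic) effect.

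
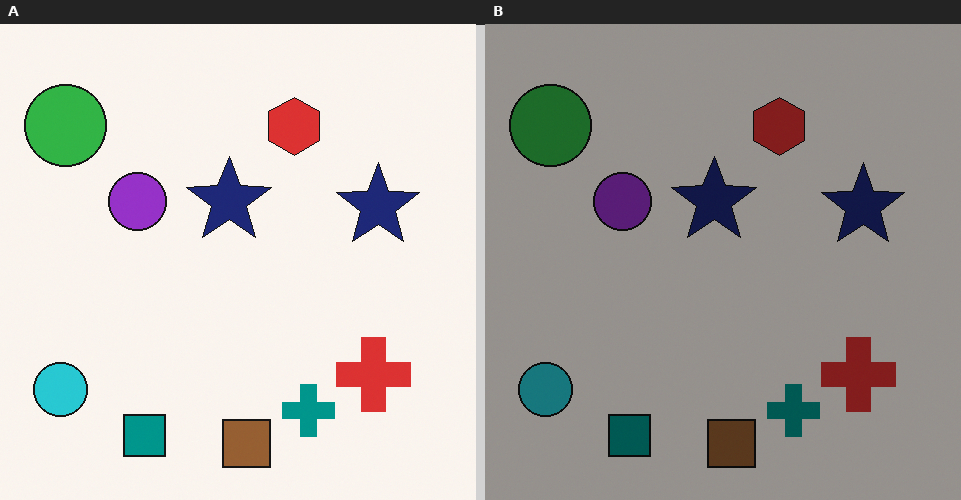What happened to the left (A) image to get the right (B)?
The right (B) image is the left (A) substantially darkened.

Every pixel — background and shapes alike — is uniformly darkened.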